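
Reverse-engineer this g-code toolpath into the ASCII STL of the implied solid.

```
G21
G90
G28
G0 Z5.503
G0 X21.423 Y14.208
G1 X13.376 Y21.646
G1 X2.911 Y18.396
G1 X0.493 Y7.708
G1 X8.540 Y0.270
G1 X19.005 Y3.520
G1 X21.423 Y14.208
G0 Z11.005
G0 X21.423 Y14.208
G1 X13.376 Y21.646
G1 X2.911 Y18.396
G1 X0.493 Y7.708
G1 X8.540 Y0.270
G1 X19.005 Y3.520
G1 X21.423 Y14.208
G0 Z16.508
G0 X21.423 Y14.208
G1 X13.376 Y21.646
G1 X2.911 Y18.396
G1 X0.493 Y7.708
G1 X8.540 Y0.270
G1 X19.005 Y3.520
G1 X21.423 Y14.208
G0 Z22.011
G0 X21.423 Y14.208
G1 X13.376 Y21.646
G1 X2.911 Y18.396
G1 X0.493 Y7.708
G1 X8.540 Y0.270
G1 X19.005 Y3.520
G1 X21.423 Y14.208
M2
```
solid part
  facet normal 0.0000 0.0000 -1.0000
    outer loop
      vertex 2.911 18.396 0.000
      vertex 13.376 21.646 0.000
      vertex 21.423 14.208 0.000
    endloop
  endfacet
  facet normal 0.0000 0.0000 -1.0000
    outer loop
      vertex 0.493 7.708 0.000
      vertex 2.911 18.396 0.000
      vertex 21.423 14.208 0.000
    endloop
  endfacet
  facet normal 0.0000 0.0000 -1.0000
    outer loop
      vertex 8.540 0.270 0.000
      vertex 0.493 7.708 0.000
      vertex 21.423 14.208 0.000
    endloop
  endfacet
  facet normal 0.0000 0.0000 -1.0000
    outer loop
      vertex 19.005 3.520 0.000
      vertex 8.540 0.270 0.000
      vertex 21.423 14.208 0.000
    endloop
  endfacet
  facet normal 0.0000 0.0000 1.0000
    outer loop
      vertex 21.423 14.208 22.011
      vertex 13.376 21.646 22.011
      vertex 2.911 18.396 22.011
    endloop
  endfacet
  facet normal 0.0000 0.0000 1.0000
    outer loop
      vertex 21.423 14.208 22.011
      vertex 2.911 18.396 22.011
      vertex 0.493 7.708 22.011
    endloop
  endfacet
  facet normal 0.0000 0.0000 1.0000
    outer loop
      vertex 21.423 14.208 22.011
      vertex 0.493 7.708 22.011
      vertex 8.540 0.270 22.011
    endloop
  endfacet
  facet normal 0.0000 0.0000 1.0000
    outer loop
      vertex 21.423 14.208 22.011
      vertex 8.540 0.270 22.011
      vertex 19.005 3.520 22.011
    endloop
  endfacet
  facet normal 0.6788 0.7343 0.0000
    outer loop
      vertex 21.423 14.208 0.000
      vertex 13.376 21.646 0.000
      vertex 13.376 21.646 22.011
    endloop
  endfacet
  facet normal 0.6788 0.7343 0.0000
    outer loop
      vertex 21.423 14.208 0.000
      vertex 13.376 21.646 22.011
      vertex 21.423 14.208 22.011
    endloop
  endfacet
  facet normal -0.2966 0.9550 0.0000
    outer loop
      vertex 13.376 21.646 0.000
      vertex 2.911 18.396 0.000
      vertex 2.911 18.396 22.011
    endloop
  endfacet
  facet normal -0.2966 0.9550 0.0000
    outer loop
      vertex 13.376 21.646 0.000
      vertex 2.911 18.396 22.011
      vertex 13.376 21.646 22.011
    endloop
  endfacet
  facet normal -0.9754 0.2207 0.0000
    outer loop
      vertex 2.911 18.396 0.000
      vertex 0.493 7.708 0.000
      vertex 0.493 7.708 22.011
    endloop
  endfacet
  facet normal -0.9754 0.2207 0.0000
    outer loop
      vertex 2.911 18.396 0.000
      vertex 0.493 7.708 22.011
      vertex 2.911 18.396 22.011
    endloop
  endfacet
  facet normal -0.6788 -0.7343 0.0000
    outer loop
      vertex 0.493 7.708 0.000
      vertex 8.540 0.270 0.000
      vertex 8.540 0.270 22.011
    endloop
  endfacet
  facet normal -0.6788 -0.7343 0.0000
    outer loop
      vertex 0.493 7.708 0.000
      vertex 8.540 0.270 22.011
      vertex 0.493 7.708 22.011
    endloop
  endfacet
  facet normal 0.2966 -0.9550 0.0000
    outer loop
      vertex 8.540 0.270 0.000
      vertex 19.005 3.520 0.000
      vertex 19.005 3.520 22.011
    endloop
  endfacet
  facet normal 0.2966 -0.9550 0.0000
    outer loop
      vertex 8.540 0.270 0.000
      vertex 19.005 3.520 22.011
      vertex 8.540 0.270 22.011
    endloop
  endfacet
  facet normal 0.9754 -0.2207 0.0000
    outer loop
      vertex 19.005 3.520 0.000
      vertex 21.423 14.208 0.000
      vertex 21.423 14.208 22.011
    endloop
  endfacet
  facet normal 0.9754 -0.2207 0.0000
    outer loop
      vertex 19.005 3.520 0.000
      vertex 21.423 14.208 22.011
      vertex 19.005 3.520 22.011
    endloop
  endfacet
endsolid part

The G0 Z moves step by Δz≈5.503 mm. Every layer's G1 loop is the same polygon, so the solid is a straight extrusion of it from z=0 to z≈22. Closing with flat bottom and top caps and triangulating gives 20 facets — a regular 6-sided prism (a cylinder approximated with 6 flat sides), circumscribed radius ≈ 11 mm, height ≈ 22 mm.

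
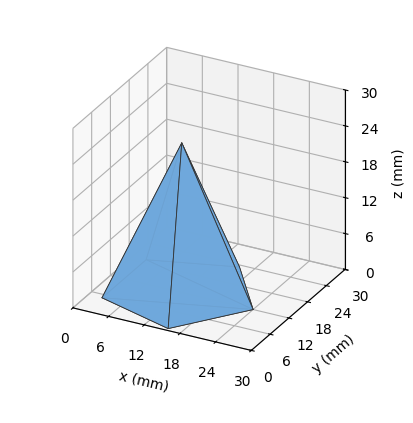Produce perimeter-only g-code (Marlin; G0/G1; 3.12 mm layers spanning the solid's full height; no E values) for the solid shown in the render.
Reading the render: the shape is a regular 5-sided pyramid, base circumscribed radius ≈ 12 mm, apex at z ≈ 25 mm (dimensions read to the nearest mm from the axis ticks). For the g-code, the solid's height is divided into equal slices at the stated Δz and each level perimeter traced with G1 moves after a G0 lift.

; perimeter-only toolpath
G21 ; units = mm
G90 ; absolute positioning
G28 ; home
; layer 1
G0 Z3.12
G0 X22.50 Y12.00
G1 X15.25 Y21.98
G1 X3.50 Y18.17
G1 X3.50 Y5.83
G1 X15.25 Y2.02
G1 X22.50 Y12.00
; layer 2
G0 Z6.25
G0 X21.00 Y12.00
G1 X14.78 Y20.56
G1 X4.72 Y17.29
G1 X4.72 Y6.71
G1 X14.78 Y3.44
G1 X21.00 Y12.00
; layer 3
G0 Z9.38
G0 X19.50 Y12.00
G1 X14.32 Y19.13
G1 X5.93 Y16.41
G1 X5.93 Y7.59
G1 X14.32 Y4.87
G1 X19.50 Y12.00
; layer 4
G0 Z12.50
G0 X18.00 Y12.00
G1 X13.86 Y17.70
G1 X7.14 Y15.53
G1 X7.14 Y8.47
G1 X13.86 Y6.29
G1 X18.00 Y12.00
; layer 5
G0 Z15.62
G0 X16.50 Y12.00
G1 X13.39 Y16.28
G1 X8.36 Y14.64
G1 X8.36 Y9.36
G1 X13.39 Y7.72
G1 X16.50 Y12.00
; layer 6
G0 Z18.75
G0 X15.00 Y12.00
G1 X12.93 Y14.85
G1 X9.57 Y13.76
G1 X9.57 Y10.24
G1 X12.93 Y9.15
G1 X15.00 Y12.00
; layer 7
G0 Z21.88
G0 X13.50 Y12.00
G1 X12.46 Y13.43
G1 X10.79 Y12.88
G1 X10.79 Y11.12
G1 X12.46 Y10.57
G1 X13.50 Y12.00
M2 ; end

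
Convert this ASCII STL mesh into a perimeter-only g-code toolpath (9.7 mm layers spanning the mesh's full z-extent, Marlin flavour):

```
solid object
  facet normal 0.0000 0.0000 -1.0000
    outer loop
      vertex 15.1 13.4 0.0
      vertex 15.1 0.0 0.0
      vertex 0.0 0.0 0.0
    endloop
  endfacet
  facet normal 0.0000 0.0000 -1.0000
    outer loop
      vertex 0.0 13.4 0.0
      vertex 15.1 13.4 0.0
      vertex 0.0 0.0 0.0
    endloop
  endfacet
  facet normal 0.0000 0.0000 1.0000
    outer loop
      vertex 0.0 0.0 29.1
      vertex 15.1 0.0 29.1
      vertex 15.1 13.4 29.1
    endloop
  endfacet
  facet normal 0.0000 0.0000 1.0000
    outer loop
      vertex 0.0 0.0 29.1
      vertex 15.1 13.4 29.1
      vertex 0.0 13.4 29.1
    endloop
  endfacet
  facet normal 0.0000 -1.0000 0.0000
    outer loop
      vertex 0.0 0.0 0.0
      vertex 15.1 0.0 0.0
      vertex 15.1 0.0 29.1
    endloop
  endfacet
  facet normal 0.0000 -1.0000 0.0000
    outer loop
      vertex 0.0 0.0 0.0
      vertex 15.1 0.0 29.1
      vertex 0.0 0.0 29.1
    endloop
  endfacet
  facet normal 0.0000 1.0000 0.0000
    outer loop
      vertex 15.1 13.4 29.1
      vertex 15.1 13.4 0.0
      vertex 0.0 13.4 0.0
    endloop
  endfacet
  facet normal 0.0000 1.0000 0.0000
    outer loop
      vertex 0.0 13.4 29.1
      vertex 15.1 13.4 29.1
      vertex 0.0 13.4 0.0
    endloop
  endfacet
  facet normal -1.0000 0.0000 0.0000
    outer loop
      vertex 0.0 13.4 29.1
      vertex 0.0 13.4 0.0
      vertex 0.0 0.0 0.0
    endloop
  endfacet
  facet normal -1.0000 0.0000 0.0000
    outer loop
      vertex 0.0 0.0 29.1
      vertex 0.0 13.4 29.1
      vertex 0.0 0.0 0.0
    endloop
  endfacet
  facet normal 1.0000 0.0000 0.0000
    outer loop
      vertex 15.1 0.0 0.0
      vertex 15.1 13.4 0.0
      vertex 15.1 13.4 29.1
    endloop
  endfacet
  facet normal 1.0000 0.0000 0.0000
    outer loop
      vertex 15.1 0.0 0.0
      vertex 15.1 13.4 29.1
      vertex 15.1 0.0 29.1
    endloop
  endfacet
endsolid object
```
; perimeter-only toolpath
G21 ; units = mm
G90 ; absolute positioning
G28 ; home
; layer 1
G0 Z9.7
G0 X0.0 Y0.0
G1 X15.1 Y0.0
G1 X15.1 Y13.4
G1 X0.0 Y13.4
G1 X0.0 Y0.0
; layer 2
G0 Z19.4
G0 X0.0 Y0.0
G1 X15.1 Y0.0
G1 X15.1 Y13.4
G1 X0.0 Y13.4
G1 X0.0 Y0.0
; layer 3
G0 Z29.1
G0 X0.0 Y0.0
G1 X15.1 Y0.0
G1 X15.1 Y13.4
G1 X0.0 Y13.4
G1 X0.0 Y0.0
M2 ; end

The solid is a rectangular box, roughly 15.1 × 13.4 mm footprint and 29.1 mm tall. Slicing at Δz = 9.7 mm — 3 equal slices spanning the solid's height, so layer i sits at z = i·h/3 — gives 3 non-empty perimeters. Each is a 4-segment closed polygon; G0 lifts to the layer z and rapids to the start vertex, then G1 traces the edges.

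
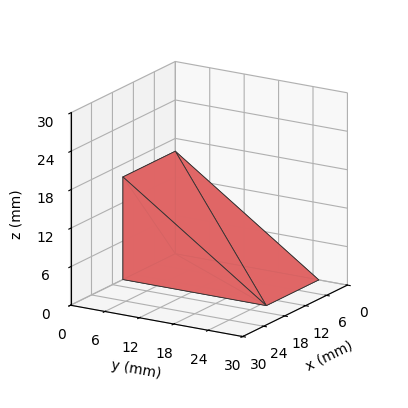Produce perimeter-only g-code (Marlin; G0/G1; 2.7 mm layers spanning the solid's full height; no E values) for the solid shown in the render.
Reading the render: the shape is a wedge (ramp): 15 × 25 mm base, rising to 16 mm along the y=0 edge and sloping linearly to z=0 at y=25 (dimensions read to the nearest mm from the axis ticks). For the g-code, the solid's height is divided into equal slices at the stated Δz and each level perimeter traced with G1 moves after a G0 lift.

; perimeter-only toolpath
G21 ; units = mm
G90 ; absolute positioning
G28 ; home
; layer 1
G0 Z2.7
G0 X0.0 Y0.0
G1 X15.0 Y0.0
G1 X15.0 Y20.8
G1 X0.0 Y20.8
G1 X0.0 Y0.0
; layer 2
G0 Z5.3
G0 X0.0 Y0.0
G1 X15.0 Y0.0
G1 X15.0 Y16.7
G1 X0.0 Y16.7
G1 X0.0 Y0.0
; layer 3
G0 Z8.0
G0 X0.0 Y0.0
G1 X15.0 Y0.0
G1 X15.0 Y12.5
G1 X0.0 Y12.5
G1 X0.0 Y0.0
; layer 4
G0 Z10.7
G0 X0.0 Y0.0
G1 X15.0 Y0.0
G1 X15.0 Y8.3
G1 X0.0 Y8.3
G1 X0.0 Y0.0
; layer 5
G0 Z13.3
G0 X0.0 Y0.0
G1 X15.0 Y0.0
G1 X15.0 Y4.2
G1 X0.0 Y4.2
G1 X0.0 Y0.0
M2 ; end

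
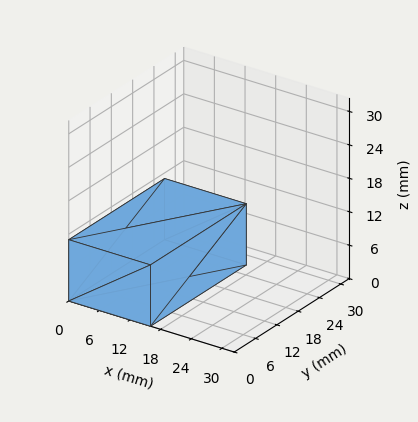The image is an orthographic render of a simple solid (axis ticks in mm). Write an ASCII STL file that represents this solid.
Reading the render: the shape is a rectangular box, roughly 16 × 27 mm footprint and 11 mm tall (dimensions read to the nearest mm from the axis ticks). For the STL, each face is triangulated and given an outward normal.

solid part
  facet normal 0.0000 0.0000 -1.0000
    outer loop
      vertex 16.000 27.000 0.000
      vertex 16.000 0.000 0.000
      vertex 0.000 0.000 0.000
    endloop
  endfacet
  facet normal 0.0000 0.0000 -1.0000
    outer loop
      vertex 0.000 27.000 0.000
      vertex 16.000 27.000 0.000
      vertex 0.000 0.000 0.000
    endloop
  endfacet
  facet normal 0.0000 0.0000 1.0000
    outer loop
      vertex 0.000 0.000 11.000
      vertex 16.000 0.000 11.000
      vertex 16.000 27.000 11.000
    endloop
  endfacet
  facet normal 0.0000 0.0000 1.0000
    outer loop
      vertex 0.000 0.000 11.000
      vertex 16.000 27.000 11.000
      vertex 0.000 27.000 11.000
    endloop
  endfacet
  facet normal 0.0000 -1.0000 0.0000
    outer loop
      vertex 0.000 0.000 0.000
      vertex 16.000 0.000 0.000
      vertex 16.000 0.000 11.000
    endloop
  endfacet
  facet normal 0.0000 -1.0000 0.0000
    outer loop
      vertex 0.000 0.000 0.000
      vertex 16.000 0.000 11.000
      vertex 0.000 0.000 11.000
    endloop
  endfacet
  facet normal 0.0000 1.0000 0.0000
    outer loop
      vertex 16.000 27.000 11.000
      vertex 16.000 27.000 0.000
      vertex 0.000 27.000 0.000
    endloop
  endfacet
  facet normal 0.0000 1.0000 0.0000
    outer loop
      vertex 0.000 27.000 11.000
      vertex 16.000 27.000 11.000
      vertex 0.000 27.000 0.000
    endloop
  endfacet
  facet normal -1.0000 0.0000 0.0000
    outer loop
      vertex 0.000 27.000 11.000
      vertex 0.000 27.000 0.000
      vertex 0.000 0.000 0.000
    endloop
  endfacet
  facet normal -1.0000 0.0000 0.0000
    outer loop
      vertex 0.000 0.000 11.000
      vertex 0.000 27.000 11.000
      vertex 0.000 0.000 0.000
    endloop
  endfacet
  facet normal 1.0000 0.0000 0.0000
    outer loop
      vertex 16.000 0.000 0.000
      vertex 16.000 27.000 0.000
      vertex 16.000 27.000 11.000
    endloop
  endfacet
  facet normal 1.0000 0.0000 0.0000
    outer loop
      vertex 16.000 0.000 0.000
      vertex 16.000 27.000 11.000
      vertex 16.000 0.000 11.000
    endloop
  endfacet
endsolid part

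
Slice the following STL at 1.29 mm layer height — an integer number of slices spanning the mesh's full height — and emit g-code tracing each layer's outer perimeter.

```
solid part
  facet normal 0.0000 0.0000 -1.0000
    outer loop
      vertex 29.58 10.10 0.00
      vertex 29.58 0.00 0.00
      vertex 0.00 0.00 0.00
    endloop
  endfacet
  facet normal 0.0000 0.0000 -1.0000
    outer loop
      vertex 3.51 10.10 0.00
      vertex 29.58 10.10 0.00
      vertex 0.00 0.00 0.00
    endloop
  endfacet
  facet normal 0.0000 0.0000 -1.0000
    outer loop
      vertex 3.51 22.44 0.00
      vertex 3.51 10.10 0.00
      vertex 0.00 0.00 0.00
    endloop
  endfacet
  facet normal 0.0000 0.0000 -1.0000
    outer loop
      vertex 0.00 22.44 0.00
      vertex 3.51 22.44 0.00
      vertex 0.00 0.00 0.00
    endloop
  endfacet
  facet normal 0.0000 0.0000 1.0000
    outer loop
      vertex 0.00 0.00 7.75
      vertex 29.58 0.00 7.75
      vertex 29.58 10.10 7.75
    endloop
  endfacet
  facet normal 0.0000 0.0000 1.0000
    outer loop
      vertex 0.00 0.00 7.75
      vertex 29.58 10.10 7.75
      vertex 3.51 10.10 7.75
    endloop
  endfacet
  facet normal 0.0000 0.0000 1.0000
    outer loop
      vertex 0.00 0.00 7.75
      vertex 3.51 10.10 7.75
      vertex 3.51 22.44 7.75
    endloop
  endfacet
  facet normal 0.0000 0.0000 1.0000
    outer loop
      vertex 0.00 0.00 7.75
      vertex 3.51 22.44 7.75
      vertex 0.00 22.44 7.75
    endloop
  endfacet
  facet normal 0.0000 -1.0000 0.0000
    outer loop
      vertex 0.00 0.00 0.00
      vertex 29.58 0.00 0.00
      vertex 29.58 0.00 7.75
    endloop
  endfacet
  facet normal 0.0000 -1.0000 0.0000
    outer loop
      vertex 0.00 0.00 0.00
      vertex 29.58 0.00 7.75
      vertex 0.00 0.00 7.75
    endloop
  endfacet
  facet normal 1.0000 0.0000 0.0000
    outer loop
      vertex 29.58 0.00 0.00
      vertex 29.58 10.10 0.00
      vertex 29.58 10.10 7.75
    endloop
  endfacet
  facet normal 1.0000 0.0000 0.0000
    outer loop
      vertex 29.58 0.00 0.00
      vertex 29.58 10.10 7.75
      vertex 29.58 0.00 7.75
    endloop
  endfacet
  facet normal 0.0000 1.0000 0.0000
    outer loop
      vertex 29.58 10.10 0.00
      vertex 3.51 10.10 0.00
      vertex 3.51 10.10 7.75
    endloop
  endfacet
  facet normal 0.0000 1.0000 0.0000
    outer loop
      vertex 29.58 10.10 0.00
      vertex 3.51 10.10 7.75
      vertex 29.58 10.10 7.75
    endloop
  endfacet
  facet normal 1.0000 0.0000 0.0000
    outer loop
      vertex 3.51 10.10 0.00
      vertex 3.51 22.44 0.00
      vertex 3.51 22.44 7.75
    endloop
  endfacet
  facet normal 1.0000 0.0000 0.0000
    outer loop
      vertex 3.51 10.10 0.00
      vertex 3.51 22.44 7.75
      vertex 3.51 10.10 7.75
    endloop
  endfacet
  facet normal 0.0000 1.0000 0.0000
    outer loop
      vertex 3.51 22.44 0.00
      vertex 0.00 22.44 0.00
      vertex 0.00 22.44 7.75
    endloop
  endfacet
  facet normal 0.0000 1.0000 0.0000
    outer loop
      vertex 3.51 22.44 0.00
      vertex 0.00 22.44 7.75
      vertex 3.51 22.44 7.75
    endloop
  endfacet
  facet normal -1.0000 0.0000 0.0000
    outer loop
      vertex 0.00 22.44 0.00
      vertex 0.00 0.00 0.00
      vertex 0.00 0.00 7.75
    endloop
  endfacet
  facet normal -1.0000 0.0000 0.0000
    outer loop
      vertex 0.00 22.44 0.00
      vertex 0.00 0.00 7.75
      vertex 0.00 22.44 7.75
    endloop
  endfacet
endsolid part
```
; perimeter-only toolpath
G21 ; units = mm
G90 ; absolute positioning
G28 ; home
; layer 1
G0 Z1.29
G0 X0.00 Y0.00
G1 X29.58 Y0.00
G1 X29.58 Y10.10
G1 X3.51 Y10.10
G1 X3.51 Y22.44
G1 X0.00 Y22.44
G1 X0.00 Y0.00
; layer 2
G0 Z2.58
G0 X0.00 Y0.00
G1 X29.58 Y0.00
G1 X29.58 Y10.10
G1 X3.51 Y10.10
G1 X3.51 Y22.44
G1 X0.00 Y22.44
G1 X0.00 Y0.00
; layer 3
G0 Z3.88
G0 X0.00 Y0.00
G1 X29.58 Y0.00
G1 X29.58 Y10.10
G1 X3.51 Y10.10
G1 X3.51 Y22.44
G1 X0.00 Y22.44
G1 X0.00 Y0.00
; layer 4
G0 Z5.17
G0 X0.00 Y0.00
G1 X29.58 Y0.00
G1 X29.58 Y10.10
G1 X3.51 Y10.10
G1 X3.51 Y22.44
G1 X0.00 Y22.44
G1 X0.00 Y0.00
; layer 5
G0 Z6.46
G0 X0.00 Y0.00
G1 X29.58 Y0.00
G1 X29.58 Y10.10
G1 X3.51 Y10.10
G1 X3.51 Y22.44
G1 X0.00 Y22.44
G1 X0.00 Y0.00
; layer 6
G0 Z7.75
G0 X0.00 Y0.00
G1 X29.58 Y0.00
G1 X29.58 Y10.10
G1 X3.51 Y10.10
G1 X3.51 Y22.44
G1 X0.00 Y22.44
G1 X0.00 Y0.00
M2 ; end

The solid is an L-shaped prism: outer 29.6 × 22.4 mm, arm thicknesses ≈ 10.1 mm (horizontal) and 3.51 mm (vertical), extruded 7.75 mm in z. Slicing at Δz = 1.29 mm — 6 equal slices spanning the solid's height, so layer i sits at z = i·h/6 — gives 6 non-empty perimeters. Each is a 6-segment closed polygon; G0 lifts to the layer z and rapids to the start vertex, then G1 traces the edges.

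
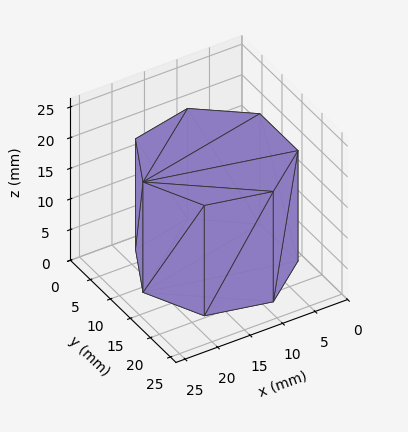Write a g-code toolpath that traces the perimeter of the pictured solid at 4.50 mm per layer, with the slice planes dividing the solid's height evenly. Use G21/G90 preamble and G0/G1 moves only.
Reading the render: the shape is a regular 7-sided prism (a cylinder approximated with 7 flat sides), circumscribed radius ≈ 11 mm, height ≈ 18 mm (dimensions read to the nearest mm from the axis ticks). For the g-code, the solid's height is divided into equal slices at the stated Δz and each level perimeter traced with G1 moves after a G0 lift.

; perimeter-only toolpath
G21 ; units = mm
G90 ; absolute positioning
G28 ; home
; layer 1
G0 Z4.50
G0 X22.00 Y11.00
G1 X17.86 Y19.60
G1 X8.55 Y21.72
G1 X1.09 Y15.77
G1 X1.09 Y6.23
G1 X8.55 Y0.28
G1 X17.86 Y2.40
G1 X22.00 Y11.00
; layer 2
G0 Z9.00
G0 X22.00 Y11.00
G1 X17.86 Y19.60
G1 X8.55 Y21.72
G1 X1.09 Y15.77
G1 X1.09 Y6.23
G1 X8.55 Y0.28
G1 X17.86 Y2.40
G1 X22.00 Y11.00
; layer 3
G0 Z13.50
G0 X22.00 Y11.00
G1 X17.86 Y19.60
G1 X8.55 Y21.72
G1 X1.09 Y15.77
G1 X1.09 Y6.23
G1 X8.55 Y0.28
G1 X17.86 Y2.40
G1 X22.00 Y11.00
; layer 4
G0 Z18.00
G0 X22.00 Y11.00
G1 X17.86 Y19.60
G1 X8.55 Y21.72
G1 X1.09 Y15.77
G1 X1.09 Y6.23
G1 X8.55 Y0.28
G1 X17.86 Y2.40
G1 X22.00 Y11.00
M2 ; end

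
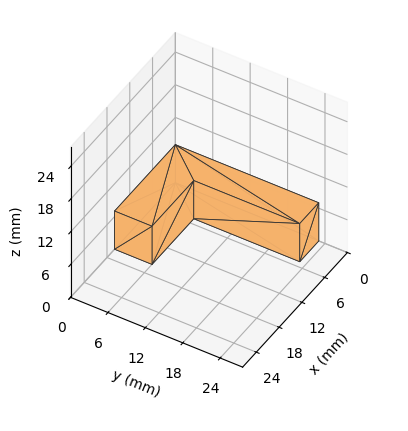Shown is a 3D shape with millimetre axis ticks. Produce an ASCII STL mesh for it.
Reading the render: the shape is an L-shaped prism: outer 16 × 23 mm, arm thicknesses ≈ 6 mm (horizontal) and 5 mm (vertical), extruded 7 mm in z (dimensions read to the nearest mm from the axis ticks). For the STL, each face is triangulated and given an outward normal.

solid part
  facet normal 0.0000 0.0000 -1.0000
    outer loop
      vertex 16.00 6.00 0.00
      vertex 16.00 0.00 0.00
      vertex 0.00 0.00 0.00
    endloop
  endfacet
  facet normal 0.0000 0.0000 -1.0000
    outer loop
      vertex 5.00 6.00 0.00
      vertex 16.00 6.00 0.00
      vertex 0.00 0.00 0.00
    endloop
  endfacet
  facet normal 0.0000 0.0000 -1.0000
    outer loop
      vertex 5.00 23.00 0.00
      vertex 5.00 6.00 0.00
      vertex 0.00 0.00 0.00
    endloop
  endfacet
  facet normal 0.0000 0.0000 -1.0000
    outer loop
      vertex 0.00 23.00 0.00
      vertex 5.00 23.00 0.00
      vertex 0.00 0.00 0.00
    endloop
  endfacet
  facet normal 0.0000 0.0000 1.0000
    outer loop
      vertex 0.00 0.00 7.00
      vertex 16.00 0.00 7.00
      vertex 16.00 6.00 7.00
    endloop
  endfacet
  facet normal 0.0000 0.0000 1.0000
    outer loop
      vertex 0.00 0.00 7.00
      vertex 16.00 6.00 7.00
      vertex 5.00 6.00 7.00
    endloop
  endfacet
  facet normal 0.0000 0.0000 1.0000
    outer loop
      vertex 0.00 0.00 7.00
      vertex 5.00 6.00 7.00
      vertex 5.00 23.00 7.00
    endloop
  endfacet
  facet normal 0.0000 0.0000 1.0000
    outer loop
      vertex 0.00 0.00 7.00
      vertex 5.00 23.00 7.00
      vertex 0.00 23.00 7.00
    endloop
  endfacet
  facet normal 0.0000 -1.0000 0.0000
    outer loop
      vertex 0.00 0.00 0.00
      vertex 16.00 0.00 0.00
      vertex 16.00 0.00 7.00
    endloop
  endfacet
  facet normal 0.0000 -1.0000 0.0000
    outer loop
      vertex 0.00 0.00 0.00
      vertex 16.00 0.00 7.00
      vertex 0.00 0.00 7.00
    endloop
  endfacet
  facet normal 1.0000 0.0000 0.0000
    outer loop
      vertex 16.00 0.00 0.00
      vertex 16.00 6.00 0.00
      vertex 16.00 6.00 7.00
    endloop
  endfacet
  facet normal 1.0000 0.0000 0.0000
    outer loop
      vertex 16.00 0.00 0.00
      vertex 16.00 6.00 7.00
      vertex 16.00 0.00 7.00
    endloop
  endfacet
  facet normal 0.0000 1.0000 0.0000
    outer loop
      vertex 16.00 6.00 0.00
      vertex 5.00 6.00 0.00
      vertex 5.00 6.00 7.00
    endloop
  endfacet
  facet normal 0.0000 1.0000 0.0000
    outer loop
      vertex 16.00 6.00 0.00
      vertex 5.00 6.00 7.00
      vertex 16.00 6.00 7.00
    endloop
  endfacet
  facet normal 1.0000 0.0000 0.0000
    outer loop
      vertex 5.00 6.00 0.00
      vertex 5.00 23.00 0.00
      vertex 5.00 23.00 7.00
    endloop
  endfacet
  facet normal 1.0000 0.0000 0.0000
    outer loop
      vertex 5.00 6.00 0.00
      vertex 5.00 23.00 7.00
      vertex 5.00 6.00 7.00
    endloop
  endfacet
  facet normal 0.0000 1.0000 0.0000
    outer loop
      vertex 5.00 23.00 0.00
      vertex 0.00 23.00 0.00
      vertex 0.00 23.00 7.00
    endloop
  endfacet
  facet normal 0.0000 1.0000 0.0000
    outer loop
      vertex 5.00 23.00 0.00
      vertex 0.00 23.00 7.00
      vertex 5.00 23.00 7.00
    endloop
  endfacet
  facet normal -1.0000 0.0000 0.0000
    outer loop
      vertex 0.00 23.00 0.00
      vertex 0.00 0.00 0.00
      vertex 0.00 0.00 7.00
    endloop
  endfacet
  facet normal -1.0000 0.0000 0.0000
    outer loop
      vertex 0.00 23.00 0.00
      vertex 0.00 0.00 7.00
      vertex 0.00 23.00 7.00
    endloop
  endfacet
endsolid part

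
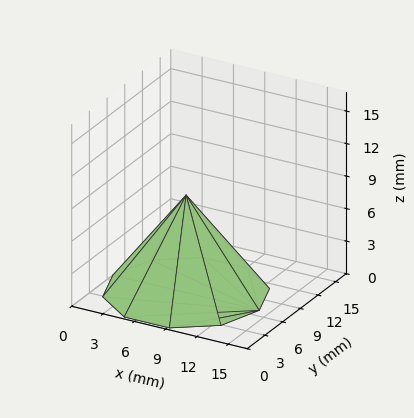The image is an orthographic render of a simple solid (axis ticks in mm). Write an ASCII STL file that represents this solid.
Reading the render: the shape is a regular 10-sided pyramid, base circumscribed radius ≈ 7 mm, apex at z ≈ 9 mm (dimensions read to the nearest mm from the axis ticks). For the STL, each face is triangulated and given an outward normal.

solid part
  facet normal 0.0000 0.0000 -1.0000
    outer loop
      vertex 9.163 13.657 0.000
      vertex 12.663 11.114 0.000
      vertex 14.000 7.000 0.000
    endloop
  endfacet
  facet normal 0.0000 0.0000 -1.0000
    outer loop
      vertex 4.837 13.657 0.000
      vertex 9.163 13.657 0.000
      vertex 14.000 7.000 0.000
    endloop
  endfacet
  facet normal 0.0000 0.0000 -1.0000
    outer loop
      vertex 1.337 11.114 0.000
      vertex 4.837 13.657 0.000
      vertex 14.000 7.000 0.000
    endloop
  endfacet
  facet normal 0.0000 0.0000 -1.0000
    outer loop
      vertex 0.000 7.000 0.000
      vertex 1.337 11.114 0.000
      vertex 14.000 7.000 0.000
    endloop
  endfacet
  facet normal 0.0000 0.0000 -1.0000
    outer loop
      vertex 1.337 2.886 0.000
      vertex 0.000 7.000 0.000
      vertex 14.000 7.000 0.000
    endloop
  endfacet
  facet normal 0.0000 0.0000 -1.0000
    outer loop
      vertex 4.837 0.343 0.000
      vertex 1.337 2.886 0.000
      vertex 14.000 7.000 0.000
    endloop
  endfacet
  facet normal 0.0000 0.0000 -1.0000
    outer loop
      vertex 9.163 0.343 0.000
      vertex 4.837 0.343 0.000
      vertex 14.000 7.000 0.000
    endloop
  endfacet
  facet normal 0.0000 0.0000 -1.0000
    outer loop
      vertex 12.663 2.886 0.000
      vertex 9.163 0.343 0.000
      vertex 14.000 7.000 0.000
    endloop
  endfacet
  facet normal 0.7646 0.2485 0.5947
    outer loop
      vertex 14.000 7.000 0.000
      vertex 12.663 11.114 0.000
      vertex 7.000 7.000 9.000
    endloop
  endfacet
  facet normal 0.4726 0.6504 0.5947
    outer loop
      vertex 12.663 11.114 0.000
      vertex 9.163 13.657 0.000
      vertex 7.000 7.000 9.000
    endloop
  endfacet
  facet normal 0.0000 0.8040 0.5947
    outer loop
      vertex 9.163 13.657 0.000
      vertex 4.837 13.657 0.000
      vertex 7.000 7.000 9.000
    endloop
  endfacet
  facet normal -0.4726 0.6504 0.5947
    outer loop
      vertex 4.837 13.657 0.000
      vertex 1.337 11.114 0.000
      vertex 7.000 7.000 9.000
    endloop
  endfacet
  facet normal -0.7646 0.2485 0.5947
    outer loop
      vertex 1.337 11.114 0.000
      vertex 0.000 7.000 0.000
      vertex 7.000 7.000 9.000
    endloop
  endfacet
  facet normal -0.7646 -0.2485 0.5947
    outer loop
      vertex 0.000 7.000 0.000
      vertex 1.337 2.886 0.000
      vertex 7.000 7.000 9.000
    endloop
  endfacet
  facet normal -0.4726 -0.6504 0.5947
    outer loop
      vertex 1.337 2.886 0.000
      vertex 4.837 0.343 0.000
      vertex 7.000 7.000 9.000
    endloop
  endfacet
  facet normal 0.0000 -0.8040 0.5947
    outer loop
      vertex 4.837 0.343 0.000
      vertex 9.163 0.343 0.000
      vertex 7.000 7.000 9.000
    endloop
  endfacet
  facet normal 0.4726 -0.6504 0.5947
    outer loop
      vertex 9.163 0.343 0.000
      vertex 12.663 2.886 0.000
      vertex 7.000 7.000 9.000
    endloop
  endfacet
  facet normal 0.7646 -0.2485 0.5947
    outer loop
      vertex 12.663 2.886 0.000
      vertex 14.000 7.000 0.000
      vertex 7.000 7.000 9.000
    endloop
  endfacet
endsolid part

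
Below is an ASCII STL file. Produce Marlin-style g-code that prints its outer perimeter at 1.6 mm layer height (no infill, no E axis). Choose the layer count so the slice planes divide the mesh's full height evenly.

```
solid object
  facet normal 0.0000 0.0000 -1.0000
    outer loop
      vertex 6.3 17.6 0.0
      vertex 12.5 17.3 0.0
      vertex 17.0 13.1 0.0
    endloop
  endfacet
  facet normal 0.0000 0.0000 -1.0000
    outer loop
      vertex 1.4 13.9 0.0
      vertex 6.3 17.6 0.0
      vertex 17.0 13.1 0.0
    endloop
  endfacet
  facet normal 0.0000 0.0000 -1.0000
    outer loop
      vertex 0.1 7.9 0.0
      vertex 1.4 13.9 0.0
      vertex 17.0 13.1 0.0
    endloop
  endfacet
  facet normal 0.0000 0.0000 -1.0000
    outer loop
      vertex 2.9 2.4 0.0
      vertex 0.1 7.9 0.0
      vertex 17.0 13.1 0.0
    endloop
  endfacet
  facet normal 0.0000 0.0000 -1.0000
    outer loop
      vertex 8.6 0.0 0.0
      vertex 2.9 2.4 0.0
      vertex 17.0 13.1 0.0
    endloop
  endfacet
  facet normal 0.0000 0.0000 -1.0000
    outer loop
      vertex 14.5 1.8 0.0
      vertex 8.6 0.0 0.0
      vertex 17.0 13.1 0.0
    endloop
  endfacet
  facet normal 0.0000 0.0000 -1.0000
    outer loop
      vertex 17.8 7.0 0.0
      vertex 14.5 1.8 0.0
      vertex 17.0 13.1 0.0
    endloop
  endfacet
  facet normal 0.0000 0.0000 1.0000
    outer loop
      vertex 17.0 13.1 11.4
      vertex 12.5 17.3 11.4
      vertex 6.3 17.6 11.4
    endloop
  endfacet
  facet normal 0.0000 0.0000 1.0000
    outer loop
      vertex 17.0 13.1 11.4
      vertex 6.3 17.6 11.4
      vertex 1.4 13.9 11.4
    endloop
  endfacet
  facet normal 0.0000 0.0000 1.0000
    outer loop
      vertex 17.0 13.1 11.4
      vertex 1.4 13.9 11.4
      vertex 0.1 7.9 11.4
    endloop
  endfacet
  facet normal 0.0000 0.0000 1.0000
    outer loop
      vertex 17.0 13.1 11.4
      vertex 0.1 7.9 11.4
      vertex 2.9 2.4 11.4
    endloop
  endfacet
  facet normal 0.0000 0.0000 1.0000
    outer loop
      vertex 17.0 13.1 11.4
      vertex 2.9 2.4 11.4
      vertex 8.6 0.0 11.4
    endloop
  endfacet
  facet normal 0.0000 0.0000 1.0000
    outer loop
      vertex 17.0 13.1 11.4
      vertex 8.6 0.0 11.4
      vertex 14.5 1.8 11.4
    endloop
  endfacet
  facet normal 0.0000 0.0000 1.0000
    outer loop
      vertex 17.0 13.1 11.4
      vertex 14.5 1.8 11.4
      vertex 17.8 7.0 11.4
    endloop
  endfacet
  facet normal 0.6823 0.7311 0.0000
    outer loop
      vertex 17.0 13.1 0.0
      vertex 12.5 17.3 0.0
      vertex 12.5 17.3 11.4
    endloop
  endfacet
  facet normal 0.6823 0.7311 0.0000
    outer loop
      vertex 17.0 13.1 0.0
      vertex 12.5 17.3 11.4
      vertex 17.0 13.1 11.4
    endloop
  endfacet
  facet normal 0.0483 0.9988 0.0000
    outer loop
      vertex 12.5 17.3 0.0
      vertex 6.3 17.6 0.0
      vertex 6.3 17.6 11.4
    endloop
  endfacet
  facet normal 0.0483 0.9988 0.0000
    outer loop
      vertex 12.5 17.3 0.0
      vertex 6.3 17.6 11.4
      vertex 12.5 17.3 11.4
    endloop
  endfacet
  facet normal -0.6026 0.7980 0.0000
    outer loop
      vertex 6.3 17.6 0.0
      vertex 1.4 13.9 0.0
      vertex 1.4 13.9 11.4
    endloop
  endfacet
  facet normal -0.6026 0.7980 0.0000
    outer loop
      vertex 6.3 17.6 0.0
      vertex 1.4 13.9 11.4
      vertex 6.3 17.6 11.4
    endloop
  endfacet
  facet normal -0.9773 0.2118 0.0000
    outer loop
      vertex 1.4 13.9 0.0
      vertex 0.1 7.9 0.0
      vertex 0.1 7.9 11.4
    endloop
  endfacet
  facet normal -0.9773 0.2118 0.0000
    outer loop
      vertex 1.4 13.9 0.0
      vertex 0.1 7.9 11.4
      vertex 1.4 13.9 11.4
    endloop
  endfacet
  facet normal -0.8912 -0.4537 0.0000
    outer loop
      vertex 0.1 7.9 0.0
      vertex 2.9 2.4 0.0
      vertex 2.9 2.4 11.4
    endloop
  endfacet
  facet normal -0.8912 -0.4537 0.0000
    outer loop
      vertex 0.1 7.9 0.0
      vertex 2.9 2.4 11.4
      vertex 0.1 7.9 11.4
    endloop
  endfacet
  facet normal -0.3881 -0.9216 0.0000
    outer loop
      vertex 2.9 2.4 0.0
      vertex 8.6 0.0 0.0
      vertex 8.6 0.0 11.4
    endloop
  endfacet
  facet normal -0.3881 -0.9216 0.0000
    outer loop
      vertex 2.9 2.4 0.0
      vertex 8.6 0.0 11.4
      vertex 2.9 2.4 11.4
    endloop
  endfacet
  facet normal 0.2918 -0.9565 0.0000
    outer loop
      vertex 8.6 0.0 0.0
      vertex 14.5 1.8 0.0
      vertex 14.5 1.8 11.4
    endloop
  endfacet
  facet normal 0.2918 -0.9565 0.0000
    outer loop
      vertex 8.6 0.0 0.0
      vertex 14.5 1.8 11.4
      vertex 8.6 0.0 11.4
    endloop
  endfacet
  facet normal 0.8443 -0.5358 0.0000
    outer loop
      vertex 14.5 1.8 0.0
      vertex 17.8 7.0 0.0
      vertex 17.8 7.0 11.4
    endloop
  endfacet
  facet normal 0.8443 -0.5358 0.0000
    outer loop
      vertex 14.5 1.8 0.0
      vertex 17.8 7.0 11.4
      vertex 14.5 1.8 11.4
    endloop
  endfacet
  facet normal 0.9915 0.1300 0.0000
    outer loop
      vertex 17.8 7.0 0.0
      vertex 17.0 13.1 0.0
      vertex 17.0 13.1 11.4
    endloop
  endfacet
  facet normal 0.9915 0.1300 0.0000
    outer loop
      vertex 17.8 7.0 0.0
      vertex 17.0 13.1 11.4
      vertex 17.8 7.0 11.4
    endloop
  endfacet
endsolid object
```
; perimeter-only toolpath
G21 ; units = mm
G90 ; absolute positioning
G28 ; home
; layer 1
G0 Z1.6
G0 X17.0 Y13.1
G1 X12.5 Y17.3
G1 X6.3 Y17.6
G1 X1.4 Y13.9
G1 X0.1 Y7.9
G1 X2.9 Y2.4
G1 X8.6 Y0.0
G1 X14.5 Y1.8
G1 X17.8 Y7.0
G1 X17.0 Y13.1
; layer 2
G0 Z3.3
G0 X17.0 Y13.1
G1 X12.5 Y17.3
G1 X6.3 Y17.6
G1 X1.4 Y13.9
G1 X0.1 Y7.9
G1 X2.9 Y2.4
G1 X8.6 Y0.0
G1 X14.5 Y1.8
G1 X17.8 Y7.0
G1 X17.0 Y13.1
; layer 3
G0 Z4.9
G0 X17.0 Y13.1
G1 X12.5 Y17.3
G1 X6.3 Y17.6
G1 X1.4 Y13.9
G1 X0.1 Y7.9
G1 X2.9 Y2.4
G1 X8.6 Y0.0
G1 X14.5 Y1.8
G1 X17.8 Y7.0
G1 X17.0 Y13.1
; layer 4
G0 Z6.5
G0 X17.0 Y13.1
G1 X12.5 Y17.3
G1 X6.3 Y17.6
G1 X1.4 Y13.9
G1 X0.1 Y7.9
G1 X2.9 Y2.4
G1 X8.6 Y0.0
G1 X14.5 Y1.8
G1 X17.8 Y7.0
G1 X17.0 Y13.1
; layer 5
G0 Z8.1
G0 X17.0 Y13.1
G1 X12.5 Y17.3
G1 X6.3 Y17.6
G1 X1.4 Y13.9
G1 X0.1 Y7.9
G1 X2.9 Y2.4
G1 X8.6 Y0.0
G1 X14.5 Y1.8
G1 X17.8 Y7.0
G1 X17.0 Y13.1
; layer 6
G0 Z9.8
G0 X17.0 Y13.1
G1 X12.5 Y17.3
G1 X6.3 Y17.6
G1 X1.4 Y13.9
G1 X0.1 Y7.9
G1 X2.9 Y2.4
G1 X8.6 Y0.0
G1 X14.5 Y1.8
G1 X17.8 Y7.0
G1 X17.0 Y13.1
; layer 7
G0 Z11.4
G0 X17.0 Y13.1
G1 X12.5 Y17.3
G1 X6.3 Y17.6
G1 X1.4 Y13.9
G1 X0.1 Y7.9
G1 X2.9 Y2.4
G1 X8.6 Y0.0
G1 X14.5 Y1.8
G1 X17.8 Y7.0
G1 X17.0 Y13.1
M2 ; end

The solid is a regular 9-sided prism (a cylinder approximated with 9 flat sides), circumscribed radius ≈ 9 mm, height ≈ 11.4 mm. Slicing at Δz = 1.6 mm — 7 equal slices spanning the solid's height, so layer i sits at z = i·h/7 — gives 7 non-empty perimeters. Each is a 9-segment closed polygon; G0 lifts to the layer z and rapids to the start vertex, then G1 traces the edges.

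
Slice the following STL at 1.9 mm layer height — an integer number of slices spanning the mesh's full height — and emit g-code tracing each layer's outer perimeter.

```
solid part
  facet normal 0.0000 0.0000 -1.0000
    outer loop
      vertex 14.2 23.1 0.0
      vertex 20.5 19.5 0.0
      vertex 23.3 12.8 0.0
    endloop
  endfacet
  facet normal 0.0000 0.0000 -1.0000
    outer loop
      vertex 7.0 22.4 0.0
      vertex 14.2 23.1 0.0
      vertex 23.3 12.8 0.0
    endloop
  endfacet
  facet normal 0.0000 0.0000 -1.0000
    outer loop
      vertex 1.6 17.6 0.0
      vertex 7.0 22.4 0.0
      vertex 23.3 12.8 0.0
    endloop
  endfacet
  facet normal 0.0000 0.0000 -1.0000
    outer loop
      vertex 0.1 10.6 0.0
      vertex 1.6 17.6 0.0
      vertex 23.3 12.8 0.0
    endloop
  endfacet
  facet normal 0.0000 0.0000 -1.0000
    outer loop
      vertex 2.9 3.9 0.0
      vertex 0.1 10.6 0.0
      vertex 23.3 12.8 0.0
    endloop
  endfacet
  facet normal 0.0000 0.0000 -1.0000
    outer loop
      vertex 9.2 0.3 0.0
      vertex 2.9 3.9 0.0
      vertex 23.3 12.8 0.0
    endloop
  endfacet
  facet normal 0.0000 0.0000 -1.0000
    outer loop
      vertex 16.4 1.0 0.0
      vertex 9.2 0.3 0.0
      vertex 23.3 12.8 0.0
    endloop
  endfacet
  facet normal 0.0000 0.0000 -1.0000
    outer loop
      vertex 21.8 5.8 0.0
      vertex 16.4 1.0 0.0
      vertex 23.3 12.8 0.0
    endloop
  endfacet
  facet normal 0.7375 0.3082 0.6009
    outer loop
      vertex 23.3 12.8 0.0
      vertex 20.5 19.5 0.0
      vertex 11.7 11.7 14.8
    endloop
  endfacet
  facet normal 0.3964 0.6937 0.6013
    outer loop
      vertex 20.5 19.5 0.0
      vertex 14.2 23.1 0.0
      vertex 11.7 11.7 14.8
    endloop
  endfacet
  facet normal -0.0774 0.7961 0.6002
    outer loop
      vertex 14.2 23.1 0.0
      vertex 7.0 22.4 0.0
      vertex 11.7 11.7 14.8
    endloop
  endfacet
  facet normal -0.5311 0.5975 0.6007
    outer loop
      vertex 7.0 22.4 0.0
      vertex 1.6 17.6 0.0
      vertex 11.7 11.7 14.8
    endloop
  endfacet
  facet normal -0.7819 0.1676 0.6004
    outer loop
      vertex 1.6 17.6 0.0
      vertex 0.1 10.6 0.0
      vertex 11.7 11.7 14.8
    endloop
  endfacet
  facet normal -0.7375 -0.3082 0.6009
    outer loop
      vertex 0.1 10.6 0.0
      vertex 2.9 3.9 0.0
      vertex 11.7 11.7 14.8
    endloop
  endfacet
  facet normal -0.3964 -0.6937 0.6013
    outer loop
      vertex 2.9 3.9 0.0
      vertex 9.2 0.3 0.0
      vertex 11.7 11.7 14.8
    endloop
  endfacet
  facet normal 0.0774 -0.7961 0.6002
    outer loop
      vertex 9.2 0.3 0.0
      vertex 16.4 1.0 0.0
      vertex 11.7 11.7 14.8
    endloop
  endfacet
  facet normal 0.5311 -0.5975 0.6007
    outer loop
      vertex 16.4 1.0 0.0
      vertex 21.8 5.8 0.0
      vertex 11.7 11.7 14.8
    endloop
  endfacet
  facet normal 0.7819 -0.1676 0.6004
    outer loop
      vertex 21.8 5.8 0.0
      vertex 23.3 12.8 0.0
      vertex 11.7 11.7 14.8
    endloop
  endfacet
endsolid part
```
; perimeter-only toolpath
G21 ; units = mm
G90 ; absolute positioning
G28 ; home
; layer 1
G0 Z1.9
G0 X21.8 Y12.7
G1 X19.4 Y18.5
G1 X13.9 Y21.7
G1 X7.6 Y21.1
G1 X2.9 Y16.9
G1 X1.5 Y10.7
G1 X4.0 Y4.9
G1 X9.5 Y1.7
G1 X15.8 Y2.3
G1 X20.5 Y6.5
G1 X21.8 Y12.7
; layer 2
G0 Z3.7
G0 X20.4 Y12.5
G1 X18.3 Y17.6
G1 X13.6 Y20.3
G1 X8.2 Y19.7
G1 X4.1 Y16.1
G1 X3.0 Y10.9
G1 X5.1 Y5.8
G1 X9.8 Y3.1
G1 X15.2 Y3.7
G1 X19.3 Y7.3
G1 X20.4 Y12.5
; layer 3
G0 Z5.6
G0 X18.9 Y12.4
G1 X17.2 Y16.6
G1 X13.3 Y18.8
G1 X8.8 Y18.4
G1 X5.4 Y15.4
G1 X4.4 Y11.0
G1 X6.2 Y6.8
G1 X10.1 Y4.6
G1 X14.6 Y5.0
G1 X18.0 Y8.0
G1 X18.9 Y12.4
; layer 4
G0 Z7.4
G0 X17.5 Y12.2
G1 X16.1 Y15.6
G1 X12.9 Y17.4
G1 X9.3 Y17.0
G1 X6.6 Y14.7
G1 X5.9 Y11.1
G1 X7.3 Y7.8
G1 X10.4 Y6.0
G1 X14.0 Y6.3
G1 X16.8 Y8.8
G1 X17.5 Y12.2
; layer 5
G0 Z9.2
G0 X16.1 Y12.1
G1 X15.0 Y14.6
G1 X12.6 Y16.0
G1 X9.9 Y15.7
G1 X7.9 Y13.9
G1 X7.3 Y11.3
G1 X8.4 Y8.8
G1 X10.8 Y7.4
G1 X13.5 Y7.7
G1 X15.5 Y9.5
G1 X16.1 Y12.1
; layer 6
G0 Z11.1
G0 X14.6 Y12.0
G1 X13.9 Y13.6
G1 X12.3 Y14.5
G1 X10.5 Y14.4
G1 X9.2 Y13.2
G1 X8.8 Y11.4
G1 X9.5 Y9.8
G1 X11.1 Y8.8
G1 X12.9 Y9.0
G1 X14.2 Y10.2
G1 X14.6 Y12.0
; layer 7
G0 Z13.0
G0 X13.1 Y11.8
G1 X12.8 Y12.7
G1 X12.0 Y13.1
G1 X11.1 Y13.0
G1 X10.4 Y12.4
G1 X10.2 Y11.6
G1 X10.6 Y10.7
G1 X11.4 Y10.3
G1 X12.3 Y10.4
G1 X13.0 Y11.0
G1 X13.1 Y11.8
M2 ; end

The solid is a regular 10-sided pyramid, base circumscribed radius ≈ 11.7 mm, apex at z ≈ 14.8 mm. Slicing at Δz = 1.9 mm — 8 equal slices spanning the solid's height, so layer i sits at z = i·h/8 — gives 7 non-empty perimeters. Each is a 10-segment closed polygon; G0 lifts to the layer z and rapids to the start vertex, then G1 traces the edges. The cross-section shrinks linearly with z (the slice at the apex is degenerate and omitted).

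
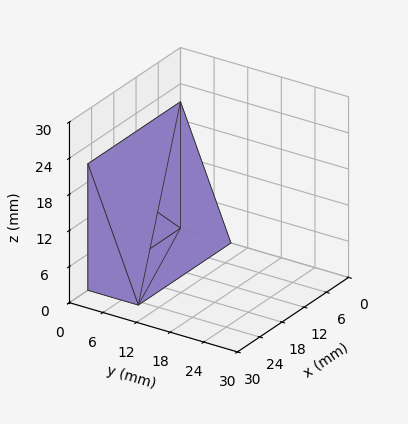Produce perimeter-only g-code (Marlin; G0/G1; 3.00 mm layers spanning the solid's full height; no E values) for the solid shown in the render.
Reading the render: the shape is a wedge (ramp): 25 × 9 mm base, rising to 21 mm along the y=0 edge and sloping linearly to z=0 at y=9 (dimensions read to the nearest mm from the axis ticks). For the g-code, the solid's height is divided into equal slices at the stated Δz and each level perimeter traced with G1 moves after a G0 lift.

; perimeter-only toolpath
G21 ; units = mm
G90 ; absolute positioning
G28 ; home
; layer 1
G0 Z3.00
G0 X0.00 Y0.00
G1 X25.00 Y0.00
G1 X25.00 Y7.71
G1 X0.00 Y7.71
G1 X0.00 Y0.00
; layer 2
G0 Z6.00
G0 X0.00 Y0.00
G1 X25.00 Y0.00
G1 X25.00 Y6.43
G1 X0.00 Y6.43
G1 X0.00 Y0.00
; layer 3
G0 Z9.00
G0 X0.00 Y0.00
G1 X25.00 Y0.00
G1 X25.00 Y5.14
G1 X0.00 Y5.14
G1 X0.00 Y0.00
; layer 4
G0 Z12.00
G0 X0.00 Y0.00
G1 X25.00 Y0.00
G1 X25.00 Y3.86
G1 X0.00 Y3.86
G1 X0.00 Y0.00
; layer 5
G0 Z15.00
G0 X0.00 Y0.00
G1 X25.00 Y0.00
G1 X25.00 Y2.57
G1 X0.00 Y2.57
G1 X0.00 Y0.00
; layer 6
G0 Z18.00
G0 X0.00 Y0.00
G1 X25.00 Y0.00
G1 X25.00 Y1.29
G1 X0.00 Y1.29
G1 X0.00 Y0.00
M2 ; end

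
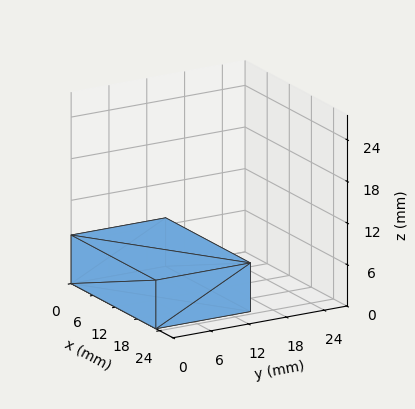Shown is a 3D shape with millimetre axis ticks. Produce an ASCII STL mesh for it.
Reading the render: the shape is a rectangular box, roughly 23 × 15 mm footprint and 7 mm tall (dimensions read to the nearest mm from the axis ticks). For the STL, each face is triangulated and given an outward normal.

solid part
  facet normal 0.0000 0.0000 -1.0000
    outer loop
      vertex 23.000 15.000 0.000
      vertex 23.000 0.000 0.000
      vertex 0.000 0.000 0.000
    endloop
  endfacet
  facet normal 0.0000 0.0000 -1.0000
    outer loop
      vertex 0.000 15.000 0.000
      vertex 23.000 15.000 0.000
      vertex 0.000 0.000 0.000
    endloop
  endfacet
  facet normal 0.0000 0.0000 1.0000
    outer loop
      vertex 0.000 0.000 7.000
      vertex 23.000 0.000 7.000
      vertex 23.000 15.000 7.000
    endloop
  endfacet
  facet normal 0.0000 0.0000 1.0000
    outer loop
      vertex 0.000 0.000 7.000
      vertex 23.000 15.000 7.000
      vertex 0.000 15.000 7.000
    endloop
  endfacet
  facet normal 0.0000 -1.0000 0.0000
    outer loop
      vertex 0.000 0.000 0.000
      vertex 23.000 0.000 0.000
      vertex 23.000 0.000 7.000
    endloop
  endfacet
  facet normal 0.0000 -1.0000 0.0000
    outer loop
      vertex 0.000 0.000 0.000
      vertex 23.000 0.000 7.000
      vertex 0.000 0.000 7.000
    endloop
  endfacet
  facet normal 0.0000 1.0000 0.0000
    outer loop
      vertex 23.000 15.000 7.000
      vertex 23.000 15.000 0.000
      vertex 0.000 15.000 0.000
    endloop
  endfacet
  facet normal 0.0000 1.0000 0.0000
    outer loop
      vertex 0.000 15.000 7.000
      vertex 23.000 15.000 7.000
      vertex 0.000 15.000 0.000
    endloop
  endfacet
  facet normal -1.0000 0.0000 0.0000
    outer loop
      vertex 0.000 15.000 7.000
      vertex 0.000 15.000 0.000
      vertex 0.000 0.000 0.000
    endloop
  endfacet
  facet normal -1.0000 0.0000 0.0000
    outer loop
      vertex 0.000 0.000 7.000
      vertex 0.000 15.000 7.000
      vertex 0.000 0.000 0.000
    endloop
  endfacet
  facet normal 1.0000 0.0000 0.0000
    outer loop
      vertex 23.000 0.000 0.000
      vertex 23.000 15.000 0.000
      vertex 23.000 15.000 7.000
    endloop
  endfacet
  facet normal 1.0000 0.0000 0.0000
    outer loop
      vertex 23.000 0.000 0.000
      vertex 23.000 15.000 7.000
      vertex 23.000 0.000 7.000
    endloop
  endfacet
endsolid part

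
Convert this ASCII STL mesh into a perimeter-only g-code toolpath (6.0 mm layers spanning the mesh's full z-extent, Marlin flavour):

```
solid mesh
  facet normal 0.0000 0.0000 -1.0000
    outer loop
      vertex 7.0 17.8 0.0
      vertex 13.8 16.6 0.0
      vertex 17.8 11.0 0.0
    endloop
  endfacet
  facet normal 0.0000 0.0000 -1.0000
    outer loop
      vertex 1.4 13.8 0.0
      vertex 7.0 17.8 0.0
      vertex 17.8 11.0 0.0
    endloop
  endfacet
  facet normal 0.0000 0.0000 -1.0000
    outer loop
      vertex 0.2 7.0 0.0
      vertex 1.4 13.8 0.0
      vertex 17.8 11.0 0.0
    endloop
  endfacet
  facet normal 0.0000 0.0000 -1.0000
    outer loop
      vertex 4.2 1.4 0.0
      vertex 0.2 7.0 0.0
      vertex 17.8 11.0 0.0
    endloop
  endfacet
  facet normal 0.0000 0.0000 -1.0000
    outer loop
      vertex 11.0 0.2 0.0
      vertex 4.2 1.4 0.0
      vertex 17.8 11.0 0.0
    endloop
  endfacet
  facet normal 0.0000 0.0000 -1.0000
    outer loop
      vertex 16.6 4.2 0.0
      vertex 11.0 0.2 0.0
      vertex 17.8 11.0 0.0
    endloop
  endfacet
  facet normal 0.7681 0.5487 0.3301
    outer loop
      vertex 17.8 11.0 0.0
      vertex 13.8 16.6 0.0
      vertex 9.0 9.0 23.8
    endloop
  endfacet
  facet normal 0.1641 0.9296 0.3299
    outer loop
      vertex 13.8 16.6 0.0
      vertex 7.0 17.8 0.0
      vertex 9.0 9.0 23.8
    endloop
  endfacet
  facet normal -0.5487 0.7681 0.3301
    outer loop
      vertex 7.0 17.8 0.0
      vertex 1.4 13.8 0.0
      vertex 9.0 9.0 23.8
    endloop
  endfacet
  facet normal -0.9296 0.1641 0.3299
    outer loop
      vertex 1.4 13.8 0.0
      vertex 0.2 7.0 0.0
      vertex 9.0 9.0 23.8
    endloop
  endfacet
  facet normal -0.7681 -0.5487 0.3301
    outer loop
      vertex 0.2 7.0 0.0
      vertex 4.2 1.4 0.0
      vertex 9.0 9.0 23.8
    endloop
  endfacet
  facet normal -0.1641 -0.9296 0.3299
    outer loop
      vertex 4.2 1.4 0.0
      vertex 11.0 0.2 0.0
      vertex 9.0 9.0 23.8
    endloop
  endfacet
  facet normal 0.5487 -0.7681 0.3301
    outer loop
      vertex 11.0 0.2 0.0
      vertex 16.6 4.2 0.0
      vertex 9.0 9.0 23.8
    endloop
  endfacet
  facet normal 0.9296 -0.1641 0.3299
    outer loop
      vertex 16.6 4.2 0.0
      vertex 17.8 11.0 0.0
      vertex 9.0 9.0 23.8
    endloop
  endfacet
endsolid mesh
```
; perimeter-only toolpath
G21 ; units = mm
G90 ; absolute positioning
G28 ; home
; layer 1
G0 Z6.0
G0 X15.6 Y10.5
G1 X12.6 Y14.7
G1 X7.5 Y15.6
G1 X3.3 Y12.6
G1 X2.4 Y7.5
G1 X5.4 Y3.3
G1 X10.5 Y2.4
G1 X14.7 Y5.4
G1 X15.6 Y10.5
; layer 2
G0 Z11.9
G0 X13.4 Y10.0
G1 X11.4 Y12.8
G1 X8.0 Y13.4
G1 X5.2 Y11.4
G1 X4.6 Y8.0
G1 X6.6 Y5.2
G1 X10.0 Y4.6
G1 X12.8 Y6.6
G1 X13.4 Y10.0
; layer 3
G0 Z17.9
G0 X11.2 Y9.5
G1 X10.2 Y10.9
G1 X8.5 Y11.2
G1 X7.1 Y10.2
G1 X6.8 Y8.5
G1 X7.8 Y7.1
G1 X9.5 Y6.8
G1 X10.9 Y7.8
G1 X11.2 Y9.5
M2 ; end

The solid is a regular 8-sided pyramid, base circumscribed radius ≈ 9 mm, apex at z ≈ 23.8 mm. Slicing at Δz = 6.0 mm — 4 equal slices spanning the solid's height, so layer i sits at z = i·h/4 — gives 3 non-empty perimeters. Each is a 8-segment closed polygon; G0 lifts to the layer z and rapids to the start vertex, then G1 traces the edges. The cross-section shrinks linearly with z (the slice at the apex is degenerate and omitted).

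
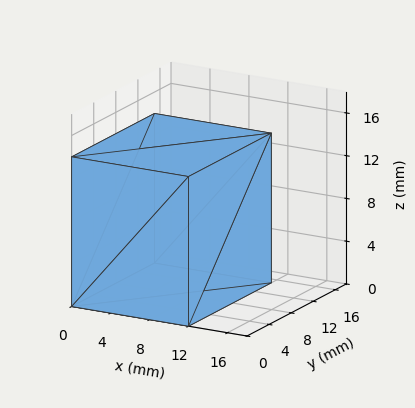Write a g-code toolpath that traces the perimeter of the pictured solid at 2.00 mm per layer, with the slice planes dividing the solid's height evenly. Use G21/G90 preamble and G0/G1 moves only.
Reading the render: the shape is a rectangular box, roughly 12 × 15 mm footprint and 14 mm tall (dimensions read to the nearest mm from the axis ticks). For the g-code, the solid's height is divided into equal slices at the stated Δz and each level perimeter traced with G1 moves after a G0 lift.

; perimeter-only toolpath
G21 ; units = mm
G90 ; absolute positioning
G28 ; home
; layer 1
G0 Z2.00
G0 X0.00 Y0.00
G1 X12.00 Y0.00
G1 X12.00 Y15.00
G1 X0.00 Y15.00
G1 X0.00 Y0.00
; layer 2
G0 Z4.00
G0 X0.00 Y0.00
G1 X12.00 Y0.00
G1 X12.00 Y15.00
G1 X0.00 Y15.00
G1 X0.00 Y0.00
; layer 3
G0 Z6.00
G0 X0.00 Y0.00
G1 X12.00 Y0.00
G1 X12.00 Y15.00
G1 X0.00 Y15.00
G1 X0.00 Y0.00
; layer 4
G0 Z8.00
G0 X0.00 Y0.00
G1 X12.00 Y0.00
G1 X12.00 Y15.00
G1 X0.00 Y15.00
G1 X0.00 Y0.00
; layer 5
G0 Z10.00
G0 X0.00 Y0.00
G1 X12.00 Y0.00
G1 X12.00 Y15.00
G1 X0.00 Y15.00
G1 X0.00 Y0.00
; layer 6
G0 Z12.00
G0 X0.00 Y0.00
G1 X12.00 Y0.00
G1 X12.00 Y15.00
G1 X0.00 Y15.00
G1 X0.00 Y0.00
; layer 7
G0 Z14.00
G0 X0.00 Y0.00
G1 X12.00 Y0.00
G1 X12.00 Y15.00
G1 X0.00 Y15.00
G1 X0.00 Y0.00
M2 ; end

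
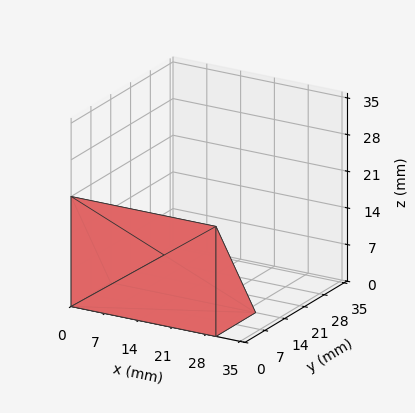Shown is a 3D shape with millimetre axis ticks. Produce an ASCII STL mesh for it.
Reading the render: the shape is a wedge (ramp): 30 × 14 mm base, rising to 21 mm along the y=0 edge and sloping linearly to z=0 at y=14 (dimensions read to the nearest mm from the axis ticks). For the STL, each face is triangulated and given an outward normal.

solid part
  facet normal 0.0000 0.0000 -1.0000
    outer loop
      vertex 30.00 14.00 0.00
      vertex 30.00 0.00 0.00
      vertex 0.00 0.00 0.00
    endloop
  endfacet
  facet normal 0.0000 0.0000 -1.0000
    outer loop
      vertex 0.00 14.00 0.00
      vertex 30.00 14.00 0.00
      vertex 0.00 0.00 0.00
    endloop
  endfacet
  facet normal 0.0000 -1.0000 0.0000
    outer loop
      vertex 0.00 0.00 0.00
      vertex 30.00 0.00 0.00
      vertex 30.00 0.00 21.00
    endloop
  endfacet
  facet normal 0.0000 -1.0000 0.0000
    outer loop
      vertex 0.00 0.00 0.00
      vertex 30.00 0.00 21.00
      vertex 0.00 0.00 21.00
    endloop
  endfacet
  facet normal 0.0000 0.8321 0.5547
    outer loop
      vertex 0.00 0.00 21.00
      vertex 30.00 0.00 21.00
      vertex 30.00 14.00 0.00
    endloop
  endfacet
  facet normal 0.0000 0.8321 0.5547
    outer loop
      vertex 0.00 0.00 21.00
      vertex 30.00 14.00 0.00
      vertex 0.00 14.00 0.00
    endloop
  endfacet
  facet normal -1.0000 0.0000 0.0000
    outer loop
      vertex 0.00 0.00 21.00
      vertex 0.00 14.00 0.00
      vertex 0.00 0.00 0.00
    endloop
  endfacet
  facet normal 1.0000 0.0000 0.0000
    outer loop
      vertex 30.00 0.00 0.00
      vertex 30.00 14.00 0.00
      vertex 30.00 0.00 21.00
    endloop
  endfacet
endsolid part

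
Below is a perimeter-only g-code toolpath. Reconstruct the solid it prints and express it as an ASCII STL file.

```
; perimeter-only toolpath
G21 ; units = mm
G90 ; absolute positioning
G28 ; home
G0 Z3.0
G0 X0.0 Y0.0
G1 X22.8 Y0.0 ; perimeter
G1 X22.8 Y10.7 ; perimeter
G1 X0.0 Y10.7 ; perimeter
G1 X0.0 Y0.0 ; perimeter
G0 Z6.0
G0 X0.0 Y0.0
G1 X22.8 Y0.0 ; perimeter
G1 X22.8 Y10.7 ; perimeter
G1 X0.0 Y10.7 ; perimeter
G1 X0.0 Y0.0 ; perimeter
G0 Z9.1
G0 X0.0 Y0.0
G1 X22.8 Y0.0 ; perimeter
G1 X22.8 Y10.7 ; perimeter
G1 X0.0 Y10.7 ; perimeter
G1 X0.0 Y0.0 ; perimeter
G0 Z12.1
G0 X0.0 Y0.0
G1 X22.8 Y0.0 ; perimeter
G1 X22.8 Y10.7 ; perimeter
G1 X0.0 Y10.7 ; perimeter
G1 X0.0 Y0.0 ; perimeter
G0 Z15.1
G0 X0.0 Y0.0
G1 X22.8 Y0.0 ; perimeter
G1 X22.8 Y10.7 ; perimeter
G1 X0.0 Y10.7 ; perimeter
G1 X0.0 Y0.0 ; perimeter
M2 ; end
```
solid part
  facet normal 0.0000 0.0000 -1.0000
    outer loop
      vertex 22.8 10.7 0.0
      vertex 22.8 0.0 0.0
      vertex 0.0 0.0 0.0
    endloop
  endfacet
  facet normal 0.0000 0.0000 -1.0000
    outer loop
      vertex 0.0 10.7 0.0
      vertex 22.8 10.7 0.0
      vertex 0.0 0.0 0.0
    endloop
  endfacet
  facet normal 0.0000 0.0000 1.0000
    outer loop
      vertex 0.0 0.0 15.1
      vertex 22.8 0.0 15.1
      vertex 22.8 10.7 15.1
    endloop
  endfacet
  facet normal 0.0000 0.0000 1.0000
    outer loop
      vertex 0.0 0.0 15.1
      vertex 22.8 10.7 15.1
      vertex 0.0 10.7 15.1
    endloop
  endfacet
  facet normal 0.0000 -1.0000 0.0000
    outer loop
      vertex 0.0 0.0 0.0
      vertex 22.8 0.0 0.0
      vertex 22.8 0.0 15.1
    endloop
  endfacet
  facet normal 0.0000 -1.0000 0.0000
    outer loop
      vertex 0.0 0.0 0.0
      vertex 22.8 0.0 15.1
      vertex 0.0 0.0 15.1
    endloop
  endfacet
  facet normal 0.0000 1.0000 0.0000
    outer loop
      vertex 22.8 10.7 15.1
      vertex 22.8 10.7 0.0
      vertex 0.0 10.7 0.0
    endloop
  endfacet
  facet normal 0.0000 1.0000 0.0000
    outer loop
      vertex 0.0 10.7 15.1
      vertex 22.8 10.7 15.1
      vertex 0.0 10.7 0.0
    endloop
  endfacet
  facet normal -1.0000 0.0000 0.0000
    outer loop
      vertex 0.0 10.7 15.1
      vertex 0.0 10.7 0.0
      vertex 0.0 0.0 0.0
    endloop
  endfacet
  facet normal -1.0000 0.0000 0.0000
    outer loop
      vertex 0.0 0.0 15.1
      vertex 0.0 10.7 15.1
      vertex 0.0 0.0 0.0
    endloop
  endfacet
  facet normal 1.0000 0.0000 0.0000
    outer loop
      vertex 22.8 0.0 0.0
      vertex 22.8 10.7 0.0
      vertex 22.8 10.7 15.1
    endloop
  endfacet
  facet normal 1.0000 0.0000 0.0000
    outer loop
      vertex 22.8 0.0 0.0
      vertex 22.8 10.7 15.1
      vertex 22.8 0.0 15.1
    endloop
  endfacet
endsolid part

The G0 Z moves step by Δz≈3.0 mm. Every layer's G1 loop is the same polygon, so the solid is a straight extrusion of it from z=0 to z≈15.1. Closing with flat bottom and top caps and triangulating gives 12 facets — a rectangular box, roughly 22.8 × 10.7 mm footprint and 15.1 mm tall.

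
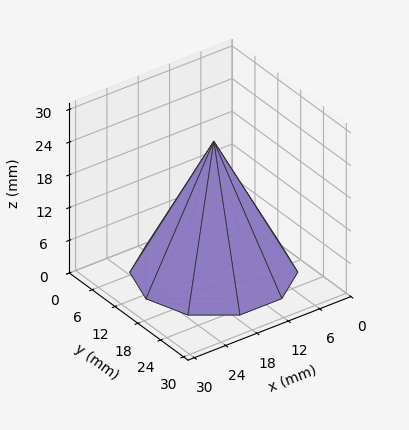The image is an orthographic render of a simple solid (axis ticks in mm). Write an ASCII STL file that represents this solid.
Reading the render: the shape is a regular 10-sided pyramid, base circumscribed radius ≈ 13 mm, apex at z ≈ 24 mm (dimensions read to the nearest mm from the axis ticks). For the STL, each face is triangulated and given an outward normal.

solid part
  facet normal 0.0000 0.0000 -1.0000
    outer loop
      vertex 17.02 25.36 0.00
      vertex 23.52 20.64 0.00
      vertex 26.00 13.00 0.00
    endloop
  endfacet
  facet normal 0.0000 0.0000 -1.0000
    outer loop
      vertex 8.98 25.36 0.00
      vertex 17.02 25.36 0.00
      vertex 26.00 13.00 0.00
    endloop
  endfacet
  facet normal 0.0000 0.0000 -1.0000
    outer loop
      vertex 2.48 20.64 0.00
      vertex 8.98 25.36 0.00
      vertex 26.00 13.00 0.00
    endloop
  endfacet
  facet normal 0.0000 0.0000 -1.0000
    outer loop
      vertex 0.00 13.00 0.00
      vertex 2.48 20.64 0.00
      vertex 26.00 13.00 0.00
    endloop
  endfacet
  facet normal 0.0000 0.0000 -1.0000
    outer loop
      vertex 2.48 5.36 0.00
      vertex 0.00 13.00 0.00
      vertex 26.00 13.00 0.00
    endloop
  endfacet
  facet normal 0.0000 0.0000 -1.0000
    outer loop
      vertex 8.98 0.64 0.00
      vertex 2.48 5.36 0.00
      vertex 26.00 13.00 0.00
    endloop
  endfacet
  facet normal 0.0000 0.0000 -1.0000
    outer loop
      vertex 17.02 0.64 0.00
      vertex 8.98 0.64 0.00
      vertex 26.00 13.00 0.00
    endloop
  endfacet
  facet normal 0.0000 0.0000 -1.0000
    outer loop
      vertex 23.52 5.36 0.00
      vertex 17.02 0.64 0.00
      vertex 26.00 13.00 0.00
    endloop
  endfacet
  facet normal 0.8455 0.2745 0.4580
    outer loop
      vertex 26.00 13.00 0.00
      vertex 23.52 20.64 0.00
      vertex 13.00 13.00 24.00
    endloop
  endfacet
  facet normal 0.5223 0.7193 0.4579
    outer loop
      vertex 23.52 20.64 0.00
      vertex 17.02 25.36 0.00
      vertex 13.00 13.00 24.00
    endloop
  endfacet
  facet normal 0.0000 0.8890 0.4579
    outer loop
      vertex 17.02 25.36 0.00
      vertex 8.98 25.36 0.00
      vertex 13.00 13.00 24.00
    endloop
  endfacet
  facet normal -0.5223 0.7193 0.4579
    outer loop
      vertex 8.98 25.36 0.00
      vertex 2.48 20.64 0.00
      vertex 13.00 13.00 24.00
    endloop
  endfacet
  facet normal -0.8455 0.2745 0.4580
    outer loop
      vertex 2.48 20.64 0.00
      vertex 0.00 13.00 0.00
      vertex 13.00 13.00 24.00
    endloop
  endfacet
  facet normal -0.8455 -0.2745 0.4580
    outer loop
      vertex 0.00 13.00 0.00
      vertex 2.48 5.36 0.00
      vertex 13.00 13.00 24.00
    endloop
  endfacet
  facet normal -0.5223 -0.7193 0.4579
    outer loop
      vertex 2.48 5.36 0.00
      vertex 8.98 0.64 0.00
      vertex 13.00 13.00 24.00
    endloop
  endfacet
  facet normal 0.0000 -0.8890 0.4579
    outer loop
      vertex 8.98 0.64 0.00
      vertex 17.02 0.64 0.00
      vertex 13.00 13.00 24.00
    endloop
  endfacet
  facet normal 0.5223 -0.7193 0.4579
    outer loop
      vertex 17.02 0.64 0.00
      vertex 23.52 5.36 0.00
      vertex 13.00 13.00 24.00
    endloop
  endfacet
  facet normal 0.8455 -0.2745 0.4580
    outer loop
      vertex 23.52 5.36 0.00
      vertex 26.00 13.00 0.00
      vertex 13.00 13.00 24.00
    endloop
  endfacet
endsolid part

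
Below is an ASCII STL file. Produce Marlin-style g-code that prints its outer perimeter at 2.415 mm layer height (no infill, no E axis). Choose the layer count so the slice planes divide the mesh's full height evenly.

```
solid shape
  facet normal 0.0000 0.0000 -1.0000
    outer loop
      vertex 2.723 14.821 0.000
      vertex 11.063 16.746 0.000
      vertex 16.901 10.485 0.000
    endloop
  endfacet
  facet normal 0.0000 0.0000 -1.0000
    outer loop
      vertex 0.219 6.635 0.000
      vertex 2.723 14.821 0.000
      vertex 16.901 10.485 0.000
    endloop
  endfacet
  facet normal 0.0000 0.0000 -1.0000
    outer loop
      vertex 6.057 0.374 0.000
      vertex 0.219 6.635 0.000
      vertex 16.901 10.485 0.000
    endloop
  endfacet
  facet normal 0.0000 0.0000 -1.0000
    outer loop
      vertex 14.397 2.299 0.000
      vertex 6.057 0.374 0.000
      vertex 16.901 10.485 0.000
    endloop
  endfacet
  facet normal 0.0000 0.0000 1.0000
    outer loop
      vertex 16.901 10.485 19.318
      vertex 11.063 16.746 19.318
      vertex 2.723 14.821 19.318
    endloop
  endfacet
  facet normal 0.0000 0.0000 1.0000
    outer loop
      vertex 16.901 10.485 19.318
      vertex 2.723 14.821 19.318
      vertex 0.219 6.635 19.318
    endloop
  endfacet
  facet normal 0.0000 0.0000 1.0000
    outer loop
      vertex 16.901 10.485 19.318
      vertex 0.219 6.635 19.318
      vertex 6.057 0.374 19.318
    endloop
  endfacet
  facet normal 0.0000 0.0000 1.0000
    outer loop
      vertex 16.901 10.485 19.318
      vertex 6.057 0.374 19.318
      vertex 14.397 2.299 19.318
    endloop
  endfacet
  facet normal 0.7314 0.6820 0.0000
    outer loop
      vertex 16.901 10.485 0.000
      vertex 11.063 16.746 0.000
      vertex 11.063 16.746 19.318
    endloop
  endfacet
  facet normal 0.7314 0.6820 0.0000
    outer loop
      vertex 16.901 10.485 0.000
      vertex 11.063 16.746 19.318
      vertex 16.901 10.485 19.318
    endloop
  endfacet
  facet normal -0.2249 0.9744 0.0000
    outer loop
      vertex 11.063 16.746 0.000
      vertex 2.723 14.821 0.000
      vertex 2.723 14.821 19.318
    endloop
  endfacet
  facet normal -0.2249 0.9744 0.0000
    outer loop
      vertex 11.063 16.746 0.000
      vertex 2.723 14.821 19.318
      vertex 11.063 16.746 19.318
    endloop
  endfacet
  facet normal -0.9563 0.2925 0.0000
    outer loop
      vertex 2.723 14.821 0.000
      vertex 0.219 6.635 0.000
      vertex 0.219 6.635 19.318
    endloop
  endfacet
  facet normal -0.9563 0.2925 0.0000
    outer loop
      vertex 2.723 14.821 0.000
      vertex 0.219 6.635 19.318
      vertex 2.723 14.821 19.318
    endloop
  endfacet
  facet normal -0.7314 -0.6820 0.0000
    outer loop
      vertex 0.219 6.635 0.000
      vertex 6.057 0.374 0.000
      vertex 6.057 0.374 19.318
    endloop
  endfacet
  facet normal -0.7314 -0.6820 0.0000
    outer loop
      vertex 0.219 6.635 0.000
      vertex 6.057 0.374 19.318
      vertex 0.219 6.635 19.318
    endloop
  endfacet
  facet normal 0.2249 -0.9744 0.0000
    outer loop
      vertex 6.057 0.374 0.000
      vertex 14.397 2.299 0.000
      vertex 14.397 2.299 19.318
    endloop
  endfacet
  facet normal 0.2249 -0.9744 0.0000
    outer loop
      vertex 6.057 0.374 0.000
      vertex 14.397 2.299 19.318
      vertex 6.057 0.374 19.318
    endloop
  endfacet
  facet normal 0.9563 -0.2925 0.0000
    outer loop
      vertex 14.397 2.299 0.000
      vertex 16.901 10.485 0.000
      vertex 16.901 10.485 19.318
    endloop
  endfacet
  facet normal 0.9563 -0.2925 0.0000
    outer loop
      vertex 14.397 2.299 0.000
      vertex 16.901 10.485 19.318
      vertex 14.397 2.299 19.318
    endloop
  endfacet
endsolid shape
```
; perimeter-only toolpath
G21 ; units = mm
G90 ; absolute positioning
G28 ; home
; layer 1
G0 Z2.415
G0 X16.901 Y10.485
G1 X11.063 Y16.746
G1 X2.723 Y14.821
G1 X0.219 Y6.635
G1 X6.057 Y0.374
G1 X14.397 Y2.299
G1 X16.901 Y10.485
; layer 2
G0 Z4.830
G0 X16.901 Y10.485
G1 X11.063 Y16.746
G1 X2.723 Y14.821
G1 X0.219 Y6.635
G1 X6.057 Y0.374
G1 X14.397 Y2.299
G1 X16.901 Y10.485
; layer 3
G0 Z7.244
G0 X16.901 Y10.485
G1 X11.063 Y16.746
G1 X2.723 Y14.821
G1 X0.219 Y6.635
G1 X6.057 Y0.374
G1 X14.397 Y2.299
G1 X16.901 Y10.485
; layer 4
G0 Z9.659
G0 X16.901 Y10.485
G1 X11.063 Y16.746
G1 X2.723 Y14.821
G1 X0.219 Y6.635
G1 X6.057 Y0.374
G1 X14.397 Y2.299
G1 X16.901 Y10.485
; layer 5
G0 Z12.074
G0 X16.901 Y10.485
G1 X11.063 Y16.746
G1 X2.723 Y14.821
G1 X0.219 Y6.635
G1 X6.057 Y0.374
G1 X14.397 Y2.299
G1 X16.901 Y10.485
; layer 6
G0 Z14.489
G0 X16.901 Y10.485
G1 X11.063 Y16.746
G1 X2.723 Y14.821
G1 X0.219 Y6.635
G1 X6.057 Y0.374
G1 X14.397 Y2.299
G1 X16.901 Y10.485
; layer 7
G0 Z16.903
G0 X16.901 Y10.485
G1 X11.063 Y16.746
G1 X2.723 Y14.821
G1 X0.219 Y6.635
G1 X6.057 Y0.374
G1 X14.397 Y2.299
G1 X16.901 Y10.485
; layer 8
G0 Z19.318
G0 X16.901 Y10.485
G1 X11.063 Y16.746
G1 X2.723 Y14.821
G1 X0.219 Y6.635
G1 X6.057 Y0.374
G1 X14.397 Y2.299
G1 X16.901 Y10.485
M2 ; end

The solid is a regular 6-sided prism (a cylinder approximated with 6 flat sides), circumscribed radius ≈ 8.56 mm, height ≈ 19.3 mm. Slicing at Δz = 2.415 mm — 8 equal slices spanning the solid's height, so layer i sits at z = i·h/8 — gives 8 non-empty perimeters. Each is a 6-segment closed polygon; G0 lifts to the layer z and rapids to the start vertex, then G1 traces the edges.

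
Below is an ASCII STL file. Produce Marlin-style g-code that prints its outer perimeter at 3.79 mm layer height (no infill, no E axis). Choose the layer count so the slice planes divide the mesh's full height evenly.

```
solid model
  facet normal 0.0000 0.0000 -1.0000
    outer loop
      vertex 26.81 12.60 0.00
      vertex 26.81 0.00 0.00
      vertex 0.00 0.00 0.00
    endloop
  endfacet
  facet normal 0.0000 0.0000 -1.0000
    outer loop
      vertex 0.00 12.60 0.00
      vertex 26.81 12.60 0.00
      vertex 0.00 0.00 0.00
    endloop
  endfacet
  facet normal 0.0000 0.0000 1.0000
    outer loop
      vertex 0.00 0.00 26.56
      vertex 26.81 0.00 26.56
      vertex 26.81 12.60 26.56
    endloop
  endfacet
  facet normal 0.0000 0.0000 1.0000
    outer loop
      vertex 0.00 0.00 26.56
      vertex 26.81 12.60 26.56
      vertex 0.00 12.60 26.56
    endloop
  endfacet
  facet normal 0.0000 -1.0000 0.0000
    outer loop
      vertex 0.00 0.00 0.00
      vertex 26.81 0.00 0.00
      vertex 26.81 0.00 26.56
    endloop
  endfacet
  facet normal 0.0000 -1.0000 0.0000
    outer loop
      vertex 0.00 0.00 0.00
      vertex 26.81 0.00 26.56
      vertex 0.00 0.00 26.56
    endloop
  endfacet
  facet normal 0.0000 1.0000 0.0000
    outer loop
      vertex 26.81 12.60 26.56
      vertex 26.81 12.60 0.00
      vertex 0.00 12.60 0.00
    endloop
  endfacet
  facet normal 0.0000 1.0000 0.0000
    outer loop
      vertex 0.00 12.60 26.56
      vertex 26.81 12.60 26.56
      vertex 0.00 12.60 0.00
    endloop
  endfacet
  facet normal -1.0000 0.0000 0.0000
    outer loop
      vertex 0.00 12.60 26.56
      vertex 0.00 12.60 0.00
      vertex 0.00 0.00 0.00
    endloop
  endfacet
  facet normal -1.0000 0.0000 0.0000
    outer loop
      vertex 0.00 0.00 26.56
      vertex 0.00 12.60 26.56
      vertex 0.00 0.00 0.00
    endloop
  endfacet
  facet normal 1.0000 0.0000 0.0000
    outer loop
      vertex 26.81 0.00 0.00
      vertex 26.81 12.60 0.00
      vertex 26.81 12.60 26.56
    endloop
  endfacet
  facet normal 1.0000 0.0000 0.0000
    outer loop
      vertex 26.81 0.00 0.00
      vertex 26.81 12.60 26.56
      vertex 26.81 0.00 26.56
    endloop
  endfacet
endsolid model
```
; perimeter-only toolpath
G21 ; units = mm
G90 ; absolute positioning
G28 ; home
; layer 1
G0 Z3.79
G0 X0.00 Y0.00
G1 X26.81 Y0.00
G1 X26.81 Y12.60
G1 X0.00 Y12.60
G1 X0.00 Y0.00
; layer 2
G0 Z7.59
G0 X0.00 Y0.00
G1 X26.81 Y0.00
G1 X26.81 Y12.60
G1 X0.00 Y12.60
G1 X0.00 Y0.00
; layer 3
G0 Z11.38
G0 X0.00 Y0.00
G1 X26.81 Y0.00
G1 X26.81 Y12.60
G1 X0.00 Y12.60
G1 X0.00 Y0.00
; layer 4
G0 Z15.18
G0 X0.00 Y0.00
G1 X26.81 Y0.00
G1 X26.81 Y12.60
G1 X0.00 Y12.60
G1 X0.00 Y0.00
; layer 5
G0 Z18.97
G0 X0.00 Y0.00
G1 X26.81 Y0.00
G1 X26.81 Y12.60
G1 X0.00 Y12.60
G1 X0.00 Y0.00
; layer 6
G0 Z22.77
G0 X0.00 Y0.00
G1 X26.81 Y0.00
G1 X26.81 Y12.60
G1 X0.00 Y12.60
G1 X0.00 Y0.00
; layer 7
G0 Z26.56
G0 X0.00 Y0.00
G1 X26.81 Y0.00
G1 X26.81 Y12.60
G1 X0.00 Y12.60
G1 X0.00 Y0.00
M2 ; end

The solid is a rectangular box, roughly 26.8 × 12.6 mm footprint and 26.6 mm tall. Slicing at Δz = 3.79 mm — 7 equal slices spanning the solid's height, so layer i sits at z = i·h/7 — gives 7 non-empty perimeters. Each is a 4-segment closed polygon; G0 lifts to the layer z and rapids to the start vertex, then G1 traces the edges.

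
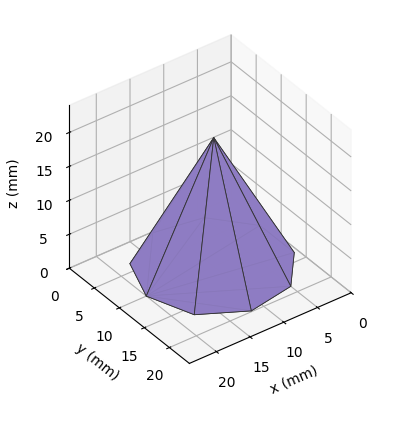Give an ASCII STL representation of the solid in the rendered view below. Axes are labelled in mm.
Reading the render: the shape is a regular 9-sided pyramid, base circumscribed radius ≈ 10 mm, apex at z ≈ 19 mm (dimensions read to the nearest mm from the axis ticks). For the STL, each face is triangulated and given an outward normal.

solid part
  facet normal 0.0000 0.0000 -1.0000
    outer loop
      vertex 11.74 19.85 0.00
      vertex 17.66 16.43 0.00
      vertex 20.00 10.00 0.00
    endloop
  endfacet
  facet normal 0.0000 0.0000 -1.0000
    outer loop
      vertex 5.00 18.66 0.00
      vertex 11.74 19.85 0.00
      vertex 20.00 10.00 0.00
    endloop
  endfacet
  facet normal 0.0000 0.0000 -1.0000
    outer loop
      vertex 0.60 13.42 0.00
      vertex 5.00 18.66 0.00
      vertex 20.00 10.00 0.00
    endloop
  endfacet
  facet normal 0.0000 0.0000 -1.0000
    outer loop
      vertex 0.60 6.58 0.00
      vertex 0.60 13.42 0.00
      vertex 20.00 10.00 0.00
    endloop
  endfacet
  facet normal 0.0000 0.0000 -1.0000
    outer loop
      vertex 5.00 1.34 0.00
      vertex 0.60 6.58 0.00
      vertex 20.00 10.00 0.00
    endloop
  endfacet
  facet normal 0.0000 0.0000 -1.0000
    outer loop
      vertex 11.74 0.15 0.00
      vertex 5.00 1.34 0.00
      vertex 20.00 10.00 0.00
    endloop
  endfacet
  facet normal 0.0000 0.0000 -1.0000
    outer loop
      vertex 17.66 3.57 0.00
      vertex 11.74 0.15 0.00
      vertex 20.00 10.00 0.00
    endloop
  endfacet
  facet normal 0.8423 0.3065 0.4433
    outer loop
      vertex 20.00 10.00 0.00
      vertex 17.66 16.43 0.00
      vertex 10.00 10.00 19.00
    endloop
  endfacet
  facet normal 0.4484 0.7761 0.4434
    outer loop
      vertex 17.66 16.43 0.00
      vertex 11.74 19.85 0.00
      vertex 10.00 10.00 19.00
    endloop
  endfacet
  facet normal -0.1558 0.8827 0.4433
    outer loop
      vertex 11.74 19.85 0.00
      vertex 5.00 18.66 0.00
      vertex 10.00 10.00 19.00
    endloop
  endfacet
  facet normal -0.6864 0.5764 0.4434
    outer loop
      vertex 5.00 18.66 0.00
      vertex 0.60 13.42 0.00
      vertex 10.00 10.00 19.00
    endloop
  endfacet
  facet normal -0.8963 0.0000 0.4434
    outer loop
      vertex 0.60 13.42 0.00
      vertex 0.60 6.58 0.00
      vertex 10.00 10.00 19.00
    endloop
  endfacet
  facet normal -0.6864 -0.5764 0.4434
    outer loop
      vertex 0.60 6.58 0.00
      vertex 5.00 1.34 0.00
      vertex 10.00 10.00 19.00
    endloop
  endfacet
  facet normal -0.1558 -0.8827 0.4433
    outer loop
      vertex 5.00 1.34 0.00
      vertex 11.74 0.15 0.00
      vertex 10.00 10.00 19.00
    endloop
  endfacet
  facet normal 0.4484 -0.7761 0.4434
    outer loop
      vertex 11.74 0.15 0.00
      vertex 17.66 3.57 0.00
      vertex 10.00 10.00 19.00
    endloop
  endfacet
  facet normal 0.8423 -0.3065 0.4433
    outer loop
      vertex 17.66 3.57 0.00
      vertex 20.00 10.00 0.00
      vertex 10.00 10.00 19.00
    endloop
  endfacet
endsolid part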